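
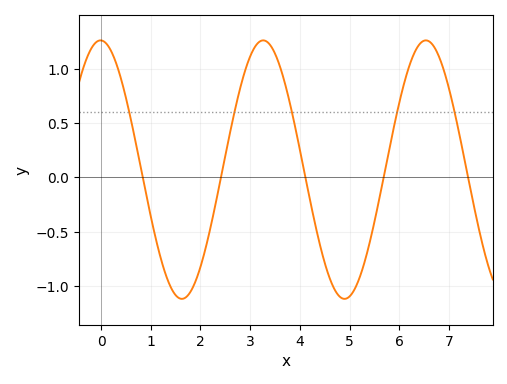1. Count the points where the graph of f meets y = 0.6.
5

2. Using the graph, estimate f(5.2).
-0.926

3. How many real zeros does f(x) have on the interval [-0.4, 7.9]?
5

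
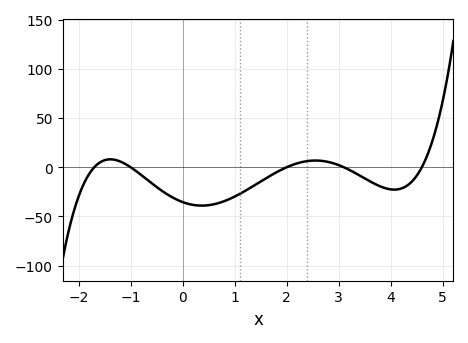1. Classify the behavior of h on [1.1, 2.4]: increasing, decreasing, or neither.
increasing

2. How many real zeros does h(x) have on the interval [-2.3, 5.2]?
5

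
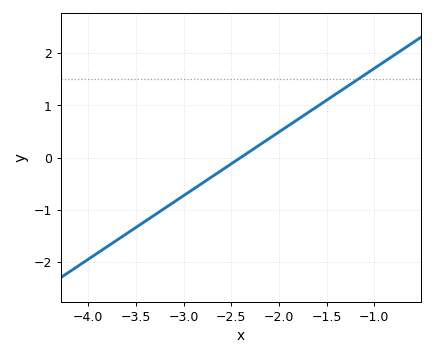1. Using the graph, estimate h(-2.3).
0.1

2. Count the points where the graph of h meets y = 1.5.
1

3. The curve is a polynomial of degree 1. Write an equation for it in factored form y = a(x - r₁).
y = 1.22(x + 2.4)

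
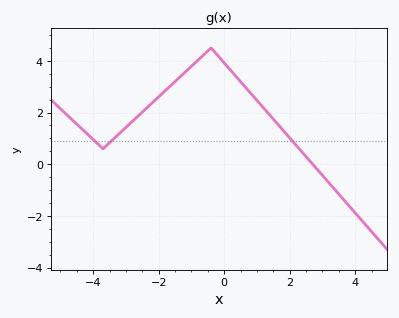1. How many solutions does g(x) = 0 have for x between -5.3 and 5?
1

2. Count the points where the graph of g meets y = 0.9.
3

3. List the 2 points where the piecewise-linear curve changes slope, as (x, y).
(-3.7, 0.6); (-0.4, 4.5)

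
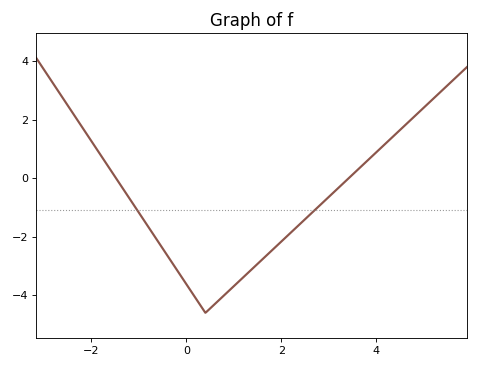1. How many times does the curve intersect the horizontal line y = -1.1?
2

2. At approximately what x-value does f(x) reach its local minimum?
0.4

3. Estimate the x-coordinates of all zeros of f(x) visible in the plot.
-1.4, 3.4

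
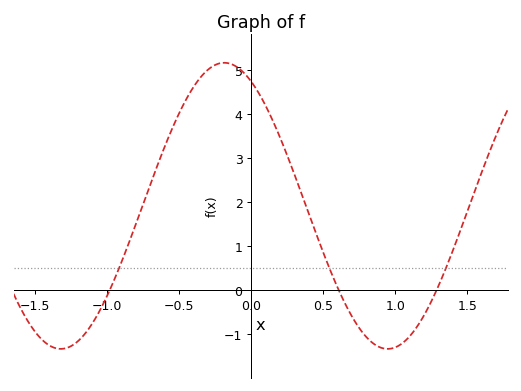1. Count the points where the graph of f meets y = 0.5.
3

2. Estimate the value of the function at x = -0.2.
5.2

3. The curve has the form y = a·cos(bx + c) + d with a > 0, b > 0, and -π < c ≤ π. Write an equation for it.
y = 3.25cos(2.8x + 0.52) + 1.92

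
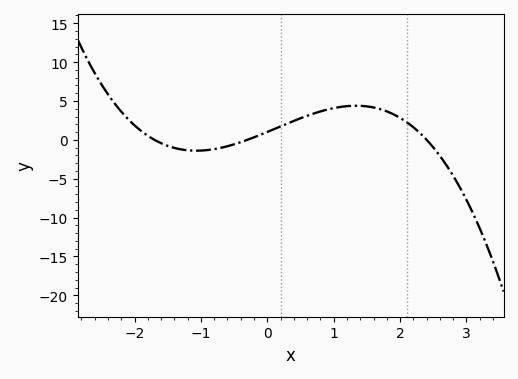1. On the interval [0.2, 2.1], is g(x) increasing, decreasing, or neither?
neither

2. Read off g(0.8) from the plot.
3.65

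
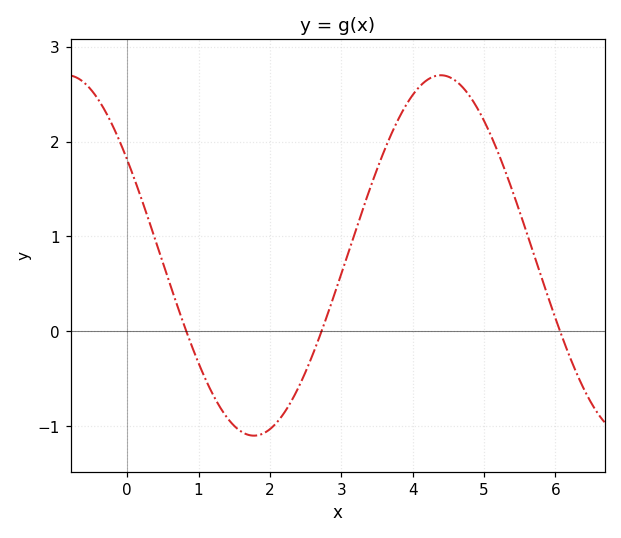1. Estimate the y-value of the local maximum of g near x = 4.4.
2.7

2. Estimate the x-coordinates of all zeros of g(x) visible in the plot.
0.83, 2.72, 6.07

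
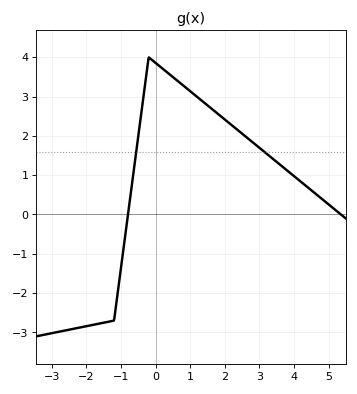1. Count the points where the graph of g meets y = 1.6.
2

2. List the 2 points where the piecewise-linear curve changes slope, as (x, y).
(-1.2, -2.7); (-0.2, 4)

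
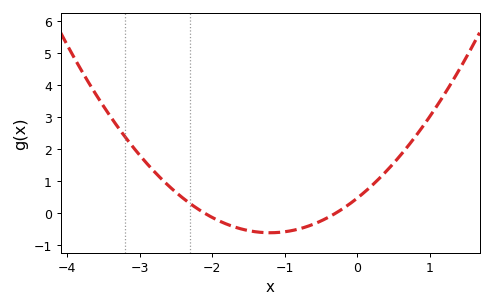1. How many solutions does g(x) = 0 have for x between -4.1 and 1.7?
2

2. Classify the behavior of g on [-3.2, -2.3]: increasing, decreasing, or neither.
decreasing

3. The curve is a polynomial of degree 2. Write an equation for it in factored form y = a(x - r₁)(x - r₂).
y = 0.75(x + 2.1)(x + 0.3)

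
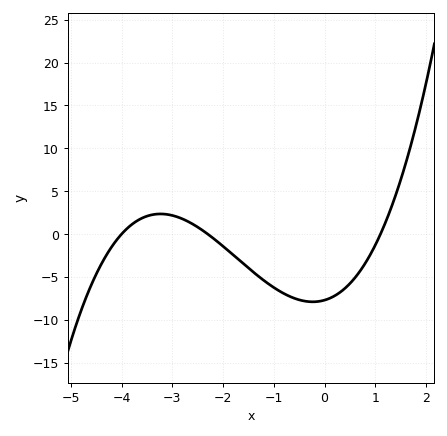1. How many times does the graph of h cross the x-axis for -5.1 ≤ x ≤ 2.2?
3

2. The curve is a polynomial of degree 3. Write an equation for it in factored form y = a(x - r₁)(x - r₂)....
y = 0.76(x + 4)(x + 2.3)(x - 1.1)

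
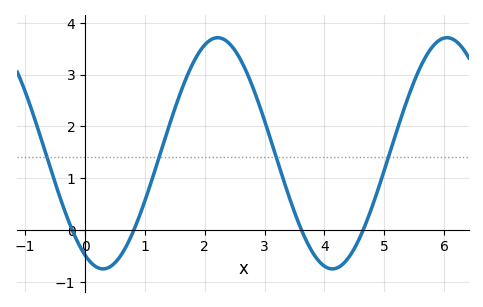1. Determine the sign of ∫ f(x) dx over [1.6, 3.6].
positive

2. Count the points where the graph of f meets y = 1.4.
4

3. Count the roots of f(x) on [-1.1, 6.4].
4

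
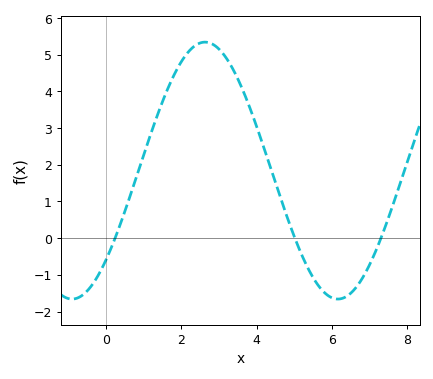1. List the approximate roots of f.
0.2, 5, 7.4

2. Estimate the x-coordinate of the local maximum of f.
2.6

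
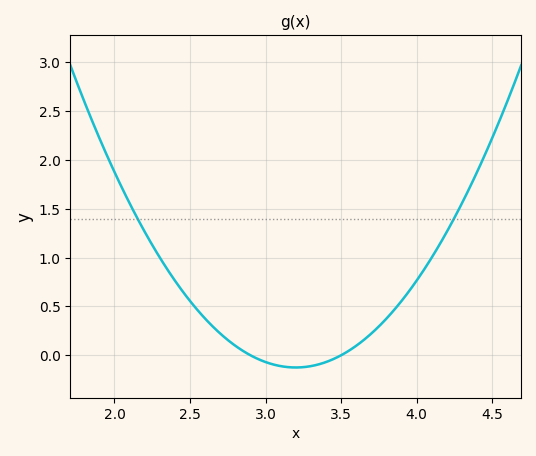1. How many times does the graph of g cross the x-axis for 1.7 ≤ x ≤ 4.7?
2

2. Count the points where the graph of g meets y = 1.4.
2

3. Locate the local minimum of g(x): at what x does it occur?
3.2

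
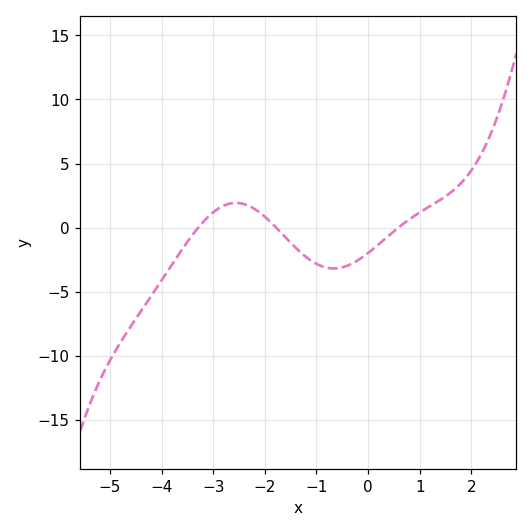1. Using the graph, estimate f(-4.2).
-5.5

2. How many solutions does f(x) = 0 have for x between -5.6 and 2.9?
3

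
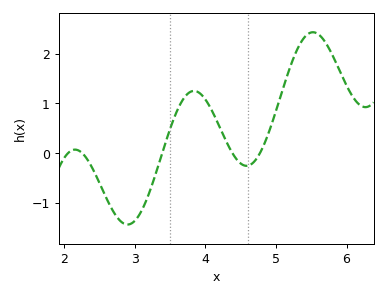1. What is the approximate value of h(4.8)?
0.075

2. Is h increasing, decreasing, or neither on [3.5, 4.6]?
neither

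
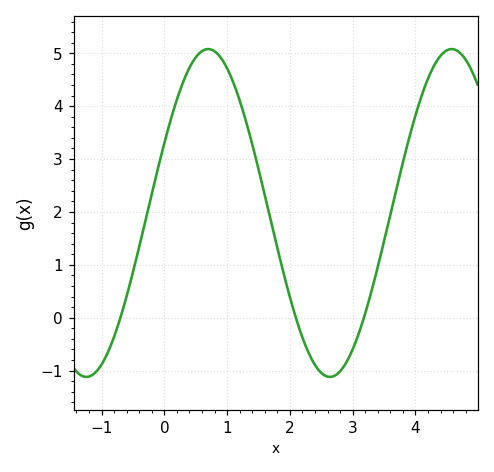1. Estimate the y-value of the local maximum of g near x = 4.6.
5.08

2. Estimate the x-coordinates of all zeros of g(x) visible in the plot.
-0.699, 2.1, 3.18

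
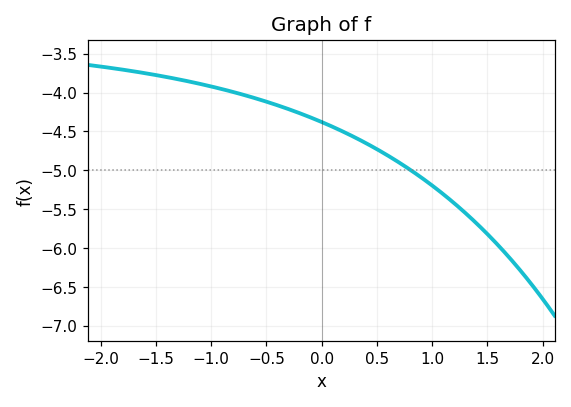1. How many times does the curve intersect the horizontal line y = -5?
1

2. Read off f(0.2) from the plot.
-4.5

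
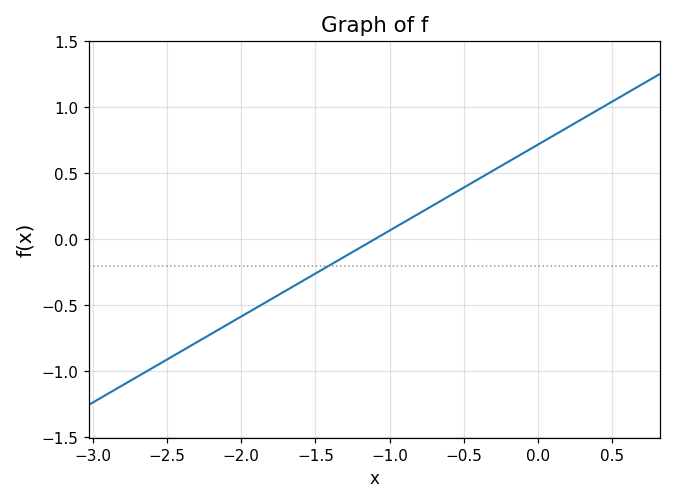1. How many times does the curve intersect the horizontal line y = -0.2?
1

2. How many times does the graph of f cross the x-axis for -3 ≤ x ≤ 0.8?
1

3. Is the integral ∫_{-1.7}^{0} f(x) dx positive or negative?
positive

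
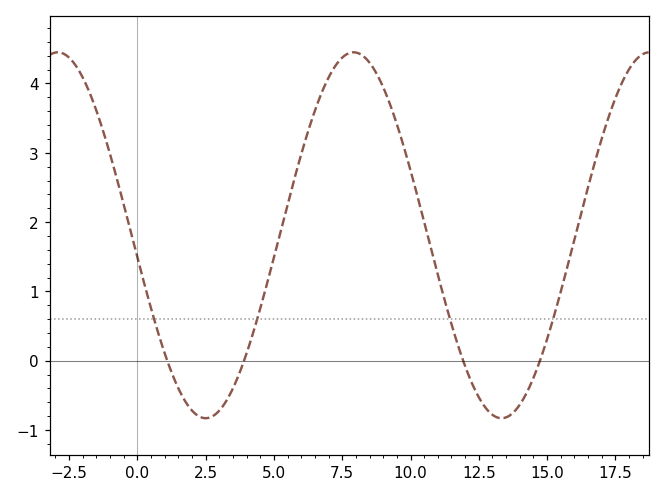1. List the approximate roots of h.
1.09, 3.91, 11.9, 14.7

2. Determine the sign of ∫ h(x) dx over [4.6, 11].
positive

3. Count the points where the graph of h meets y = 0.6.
4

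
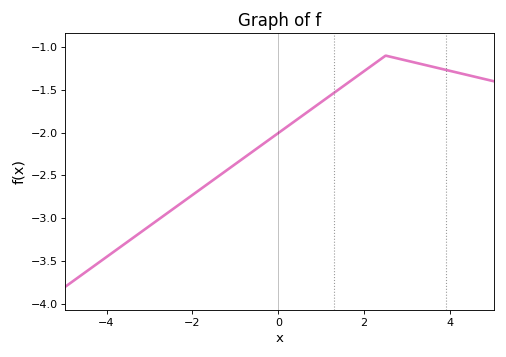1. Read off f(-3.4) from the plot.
-3.24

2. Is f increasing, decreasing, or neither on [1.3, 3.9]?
neither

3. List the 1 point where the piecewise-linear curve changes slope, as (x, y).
(2.5, -1.1)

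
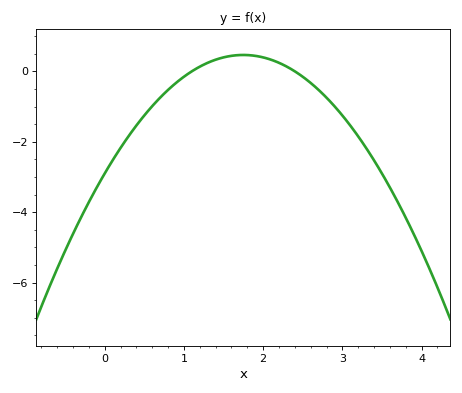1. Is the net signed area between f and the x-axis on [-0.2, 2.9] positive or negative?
negative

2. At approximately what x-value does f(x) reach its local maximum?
1.75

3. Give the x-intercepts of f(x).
1.1, 2.4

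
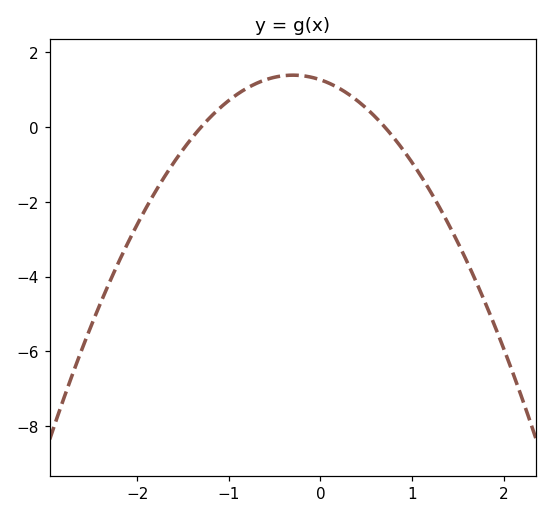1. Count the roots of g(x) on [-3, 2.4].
2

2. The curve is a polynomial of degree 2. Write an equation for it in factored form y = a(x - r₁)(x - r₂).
y = -1.38(x + 1.3)(x - 0.7)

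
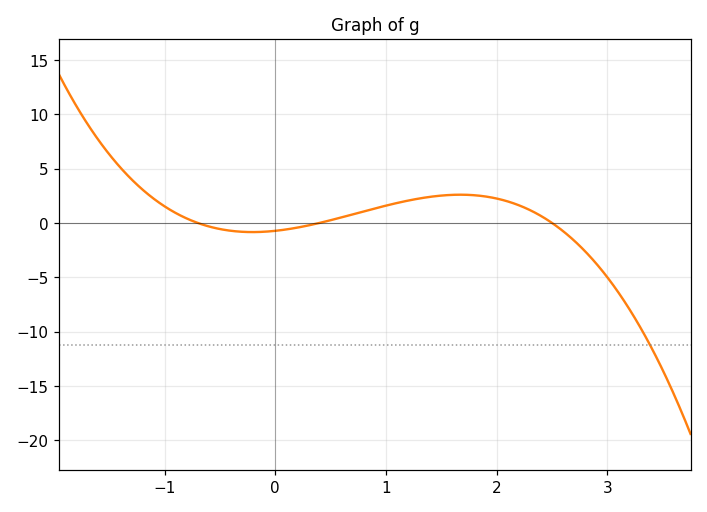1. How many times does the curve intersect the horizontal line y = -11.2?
1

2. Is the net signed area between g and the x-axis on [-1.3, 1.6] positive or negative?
positive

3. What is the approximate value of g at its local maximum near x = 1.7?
2.5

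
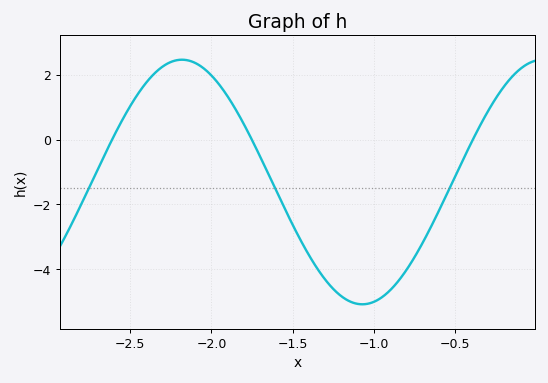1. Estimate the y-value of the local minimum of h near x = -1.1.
-5.08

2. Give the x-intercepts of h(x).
-2.61, -1.75, -0.391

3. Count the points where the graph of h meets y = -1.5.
3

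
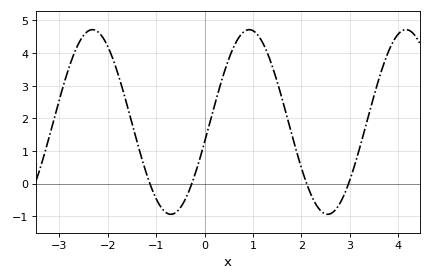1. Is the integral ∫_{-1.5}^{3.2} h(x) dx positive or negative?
positive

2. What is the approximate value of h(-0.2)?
0.272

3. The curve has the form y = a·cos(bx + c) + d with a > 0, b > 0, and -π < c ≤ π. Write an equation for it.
y = 2.83cos(1.94x - 1.79) + 1.89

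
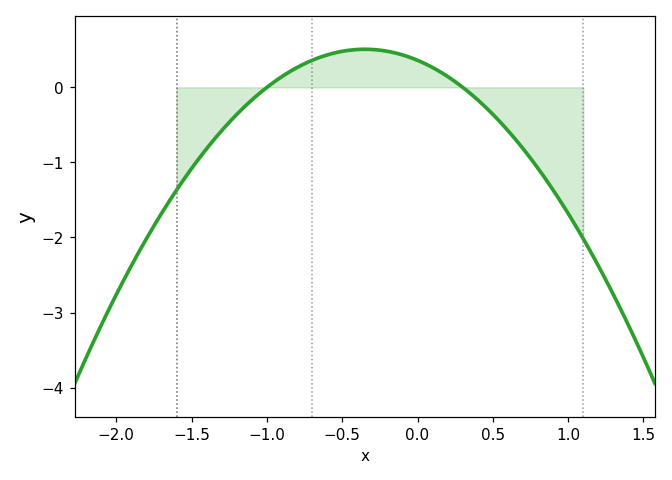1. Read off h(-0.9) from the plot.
0.144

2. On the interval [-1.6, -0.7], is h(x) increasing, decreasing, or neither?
increasing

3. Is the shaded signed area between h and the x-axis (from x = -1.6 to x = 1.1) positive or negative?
negative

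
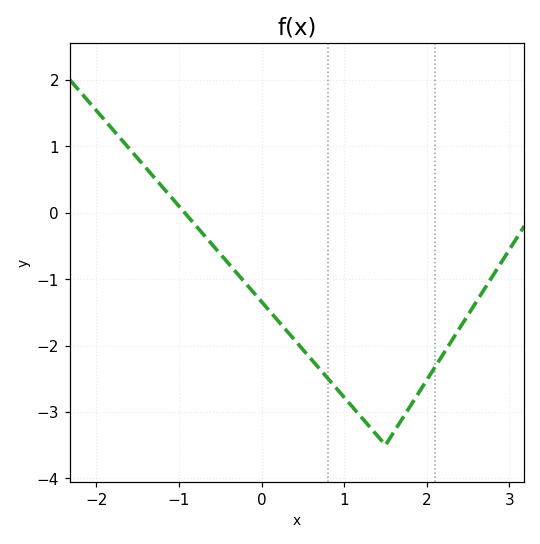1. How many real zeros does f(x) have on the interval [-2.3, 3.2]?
1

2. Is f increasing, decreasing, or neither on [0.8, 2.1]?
neither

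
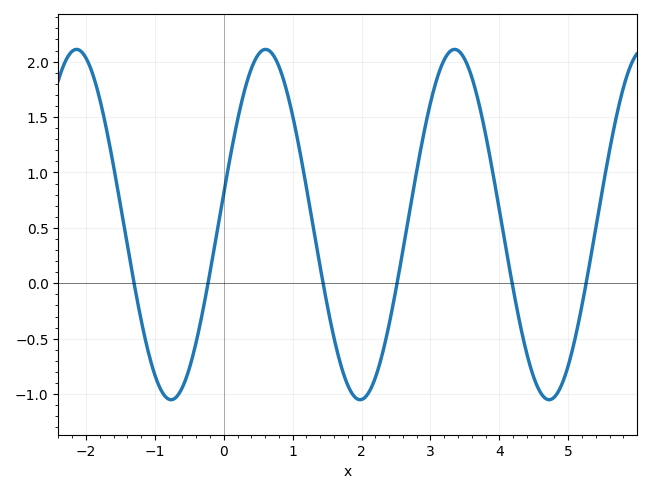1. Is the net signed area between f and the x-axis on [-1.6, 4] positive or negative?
positive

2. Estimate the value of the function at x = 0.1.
1.16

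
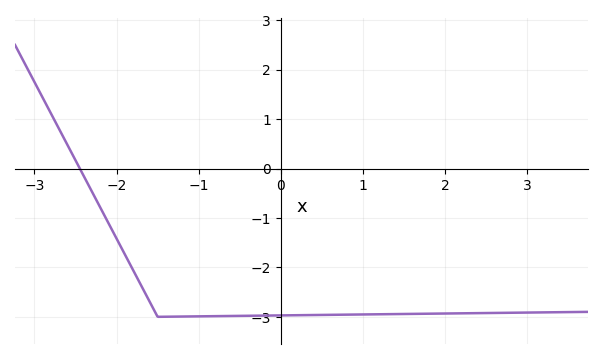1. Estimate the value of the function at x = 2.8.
-2.9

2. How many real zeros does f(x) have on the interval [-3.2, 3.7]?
1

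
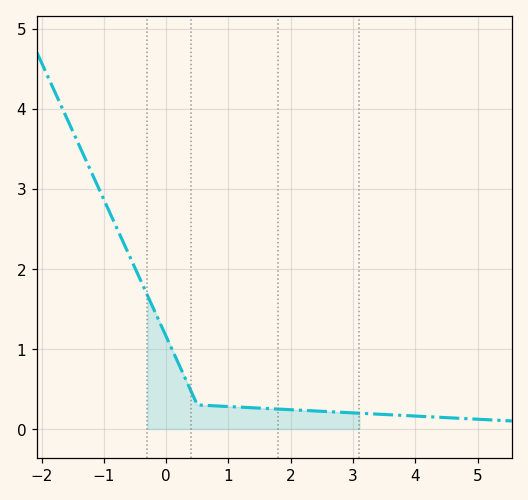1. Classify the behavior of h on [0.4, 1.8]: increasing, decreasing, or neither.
decreasing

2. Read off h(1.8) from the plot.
0.248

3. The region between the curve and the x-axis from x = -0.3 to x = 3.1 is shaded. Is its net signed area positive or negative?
positive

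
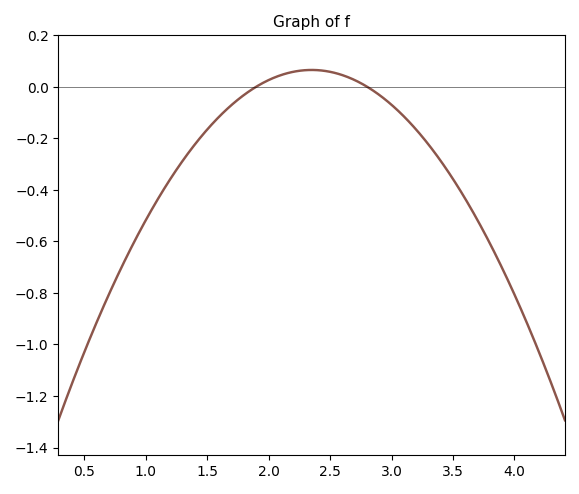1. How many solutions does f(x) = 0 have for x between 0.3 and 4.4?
2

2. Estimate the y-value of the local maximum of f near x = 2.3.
0.065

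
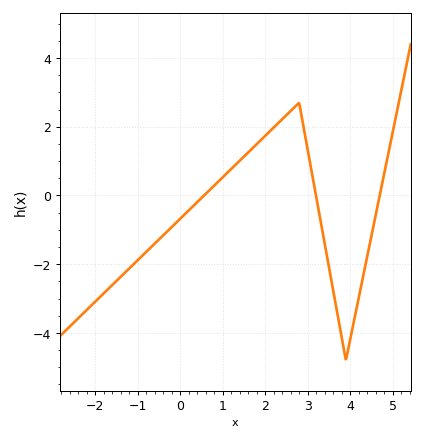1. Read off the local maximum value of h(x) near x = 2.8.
2.7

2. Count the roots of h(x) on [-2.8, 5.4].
3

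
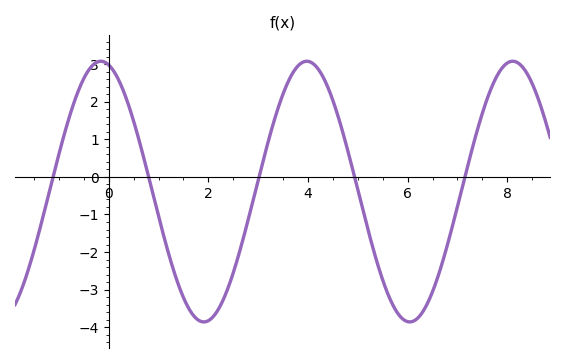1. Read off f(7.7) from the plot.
2.4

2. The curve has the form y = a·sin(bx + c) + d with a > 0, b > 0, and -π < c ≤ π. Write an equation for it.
y = 3.47sin(1.5x + 1.8) - 0.39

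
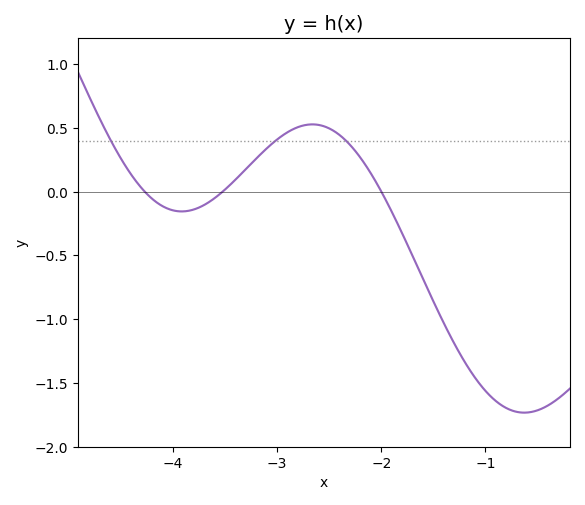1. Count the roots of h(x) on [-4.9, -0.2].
3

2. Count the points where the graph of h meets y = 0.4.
3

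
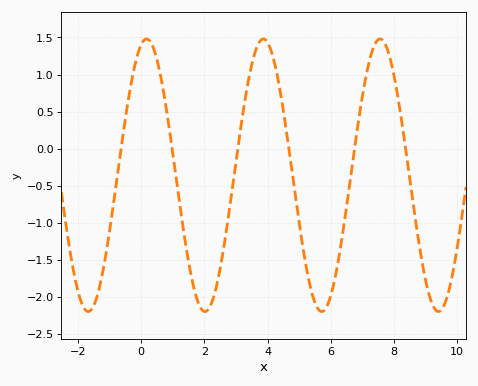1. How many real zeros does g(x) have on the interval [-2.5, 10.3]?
6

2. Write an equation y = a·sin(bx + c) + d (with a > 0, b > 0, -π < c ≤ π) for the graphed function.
y = 1.84sin(1.7x + 1.3) - 0.36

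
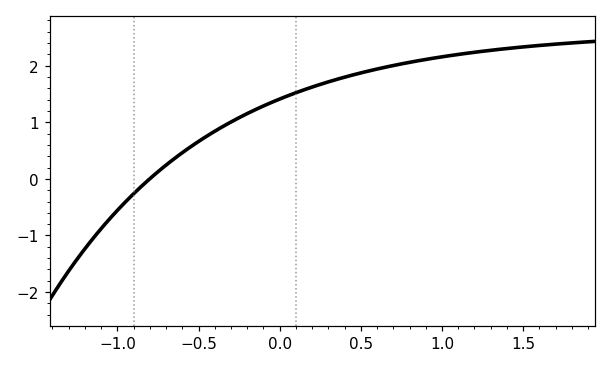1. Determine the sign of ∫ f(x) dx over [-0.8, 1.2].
positive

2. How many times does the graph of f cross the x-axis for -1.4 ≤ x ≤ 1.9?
1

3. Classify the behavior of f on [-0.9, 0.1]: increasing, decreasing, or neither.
increasing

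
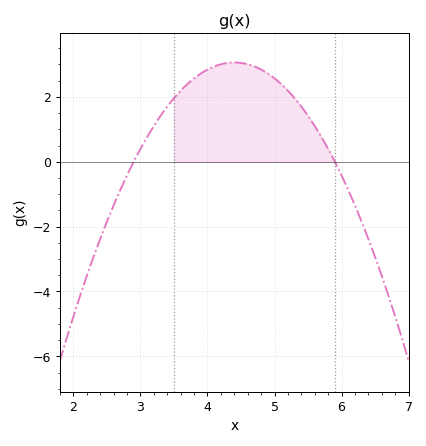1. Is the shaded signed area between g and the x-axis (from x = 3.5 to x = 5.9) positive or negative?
positive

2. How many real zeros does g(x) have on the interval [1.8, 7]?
2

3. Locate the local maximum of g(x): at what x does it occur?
4.4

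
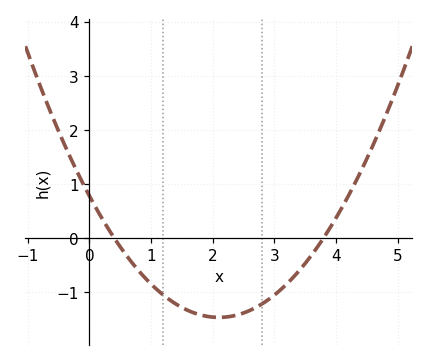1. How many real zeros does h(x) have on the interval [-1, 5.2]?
2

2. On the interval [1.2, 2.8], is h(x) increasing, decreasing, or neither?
neither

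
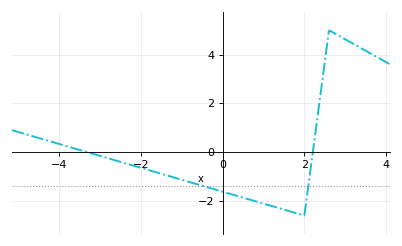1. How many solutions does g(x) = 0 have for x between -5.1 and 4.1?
2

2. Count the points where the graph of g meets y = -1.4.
2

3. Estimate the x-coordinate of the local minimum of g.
2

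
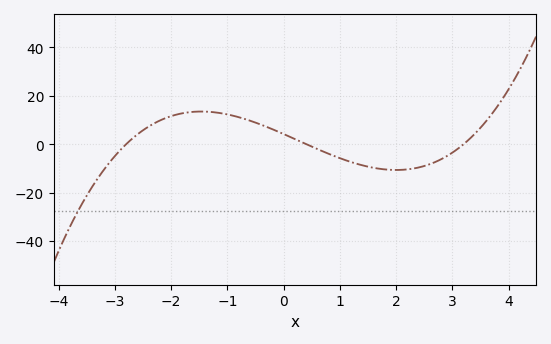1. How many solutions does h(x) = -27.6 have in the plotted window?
1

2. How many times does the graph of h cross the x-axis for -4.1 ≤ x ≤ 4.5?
3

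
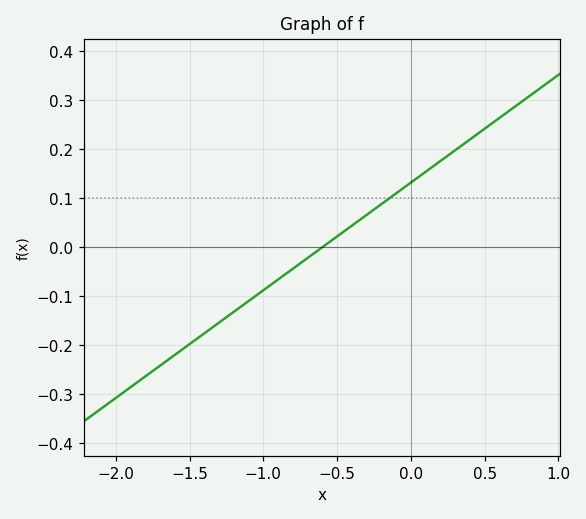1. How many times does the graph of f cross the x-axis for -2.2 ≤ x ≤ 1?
1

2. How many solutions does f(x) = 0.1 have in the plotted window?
1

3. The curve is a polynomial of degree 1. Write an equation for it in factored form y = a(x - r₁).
y = 0.22(x + 0.6)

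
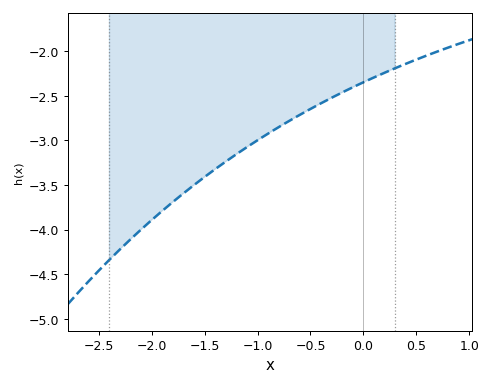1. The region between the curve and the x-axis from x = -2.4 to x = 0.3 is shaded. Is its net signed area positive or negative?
negative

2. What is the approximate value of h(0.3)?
-2.19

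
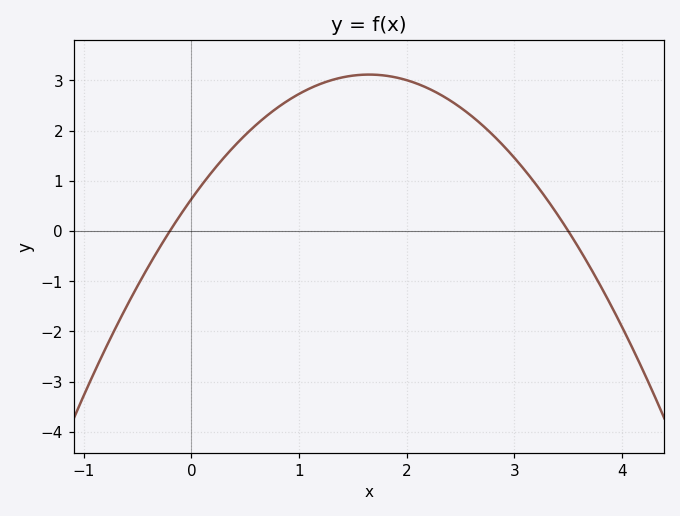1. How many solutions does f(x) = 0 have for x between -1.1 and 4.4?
2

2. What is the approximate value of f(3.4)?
0.3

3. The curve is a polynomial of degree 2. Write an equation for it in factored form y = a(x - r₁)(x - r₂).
y = -0.91(x + 0.2)(x - 3.5)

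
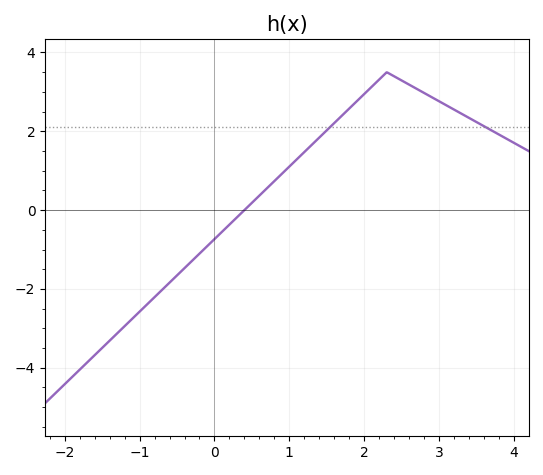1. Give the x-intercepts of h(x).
0.4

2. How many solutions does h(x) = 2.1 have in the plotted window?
2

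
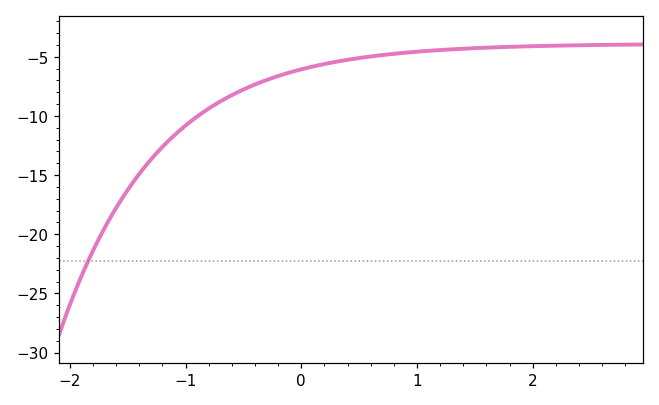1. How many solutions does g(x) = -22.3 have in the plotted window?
1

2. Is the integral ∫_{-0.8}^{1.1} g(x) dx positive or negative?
negative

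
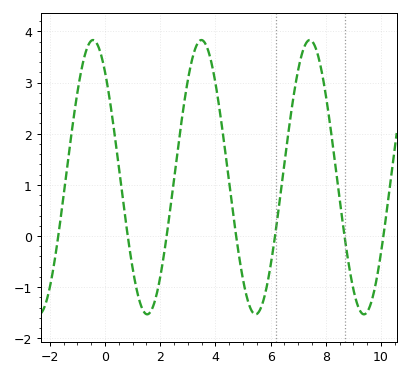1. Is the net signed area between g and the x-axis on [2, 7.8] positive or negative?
positive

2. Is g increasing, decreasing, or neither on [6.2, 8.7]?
neither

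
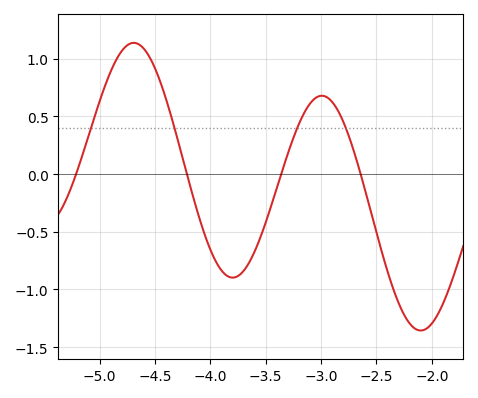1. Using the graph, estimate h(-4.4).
0.649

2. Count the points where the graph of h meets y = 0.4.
4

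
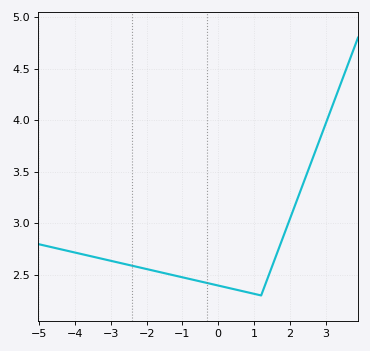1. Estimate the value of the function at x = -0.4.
2.43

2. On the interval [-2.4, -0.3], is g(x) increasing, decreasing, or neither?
decreasing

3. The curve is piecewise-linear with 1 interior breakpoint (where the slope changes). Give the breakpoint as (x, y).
(1.2, 2.3)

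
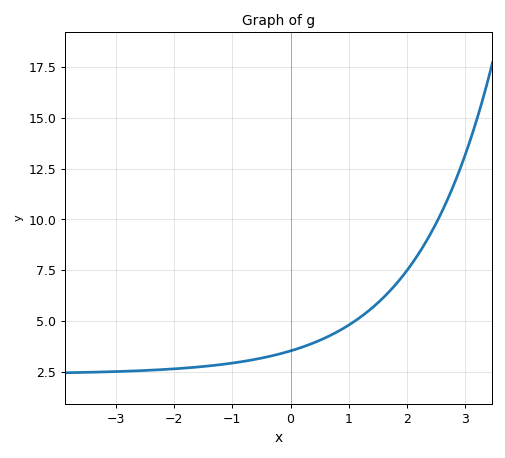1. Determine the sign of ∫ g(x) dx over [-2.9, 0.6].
positive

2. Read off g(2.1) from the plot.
7.8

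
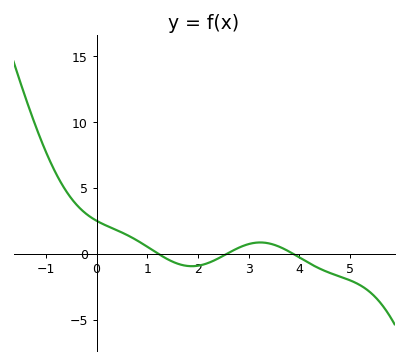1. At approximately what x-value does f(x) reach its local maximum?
3.2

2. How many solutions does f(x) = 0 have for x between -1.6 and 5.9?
3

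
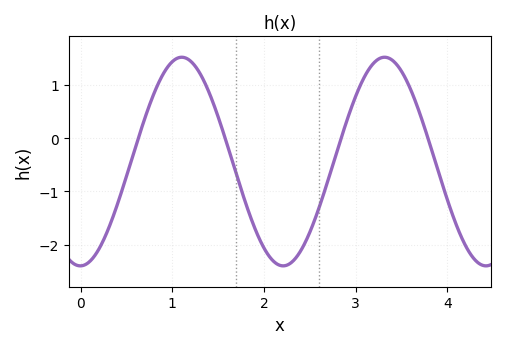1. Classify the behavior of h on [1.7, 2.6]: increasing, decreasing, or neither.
neither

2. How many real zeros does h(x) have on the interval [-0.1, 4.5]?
4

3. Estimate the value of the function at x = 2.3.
-2.3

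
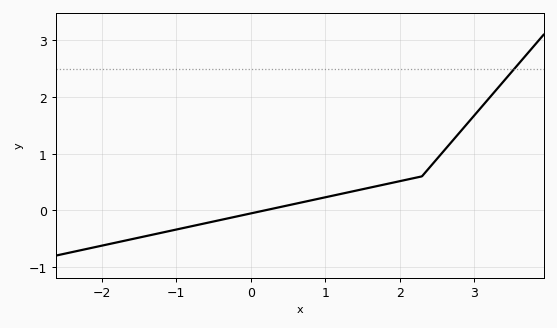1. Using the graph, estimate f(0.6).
0.117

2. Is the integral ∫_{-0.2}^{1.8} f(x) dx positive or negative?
positive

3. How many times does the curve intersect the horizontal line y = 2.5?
1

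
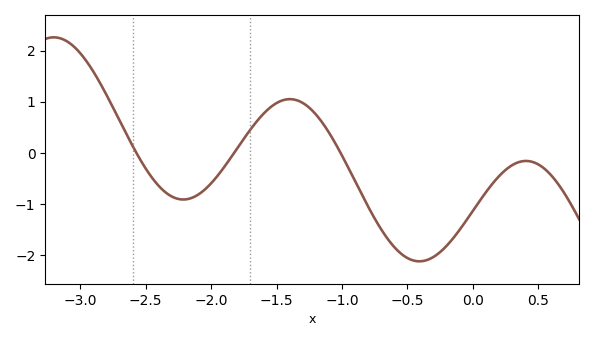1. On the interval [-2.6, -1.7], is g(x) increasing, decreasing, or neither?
neither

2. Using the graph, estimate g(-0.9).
-0.548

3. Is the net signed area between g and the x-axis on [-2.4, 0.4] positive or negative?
negative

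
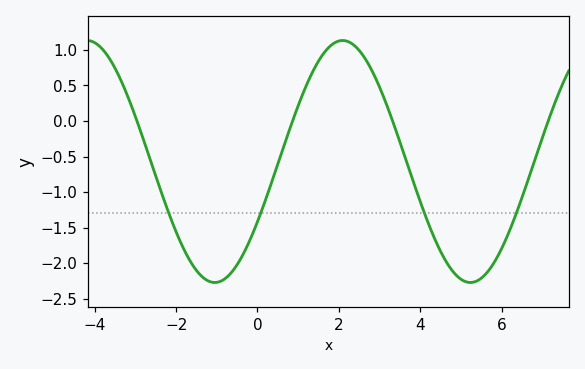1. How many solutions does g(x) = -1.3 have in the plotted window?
4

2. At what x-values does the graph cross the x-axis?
-3, 0.8, 3.4, 7.2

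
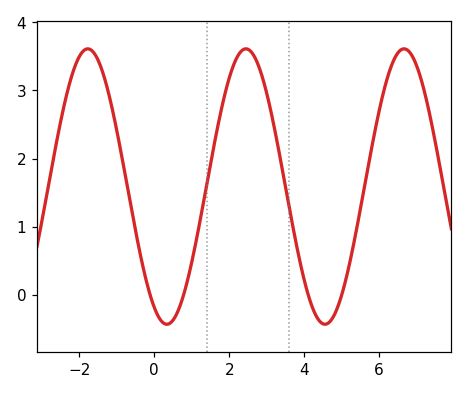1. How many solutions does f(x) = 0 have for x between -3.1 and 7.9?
4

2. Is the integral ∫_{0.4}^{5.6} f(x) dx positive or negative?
positive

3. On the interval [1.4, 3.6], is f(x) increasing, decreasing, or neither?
neither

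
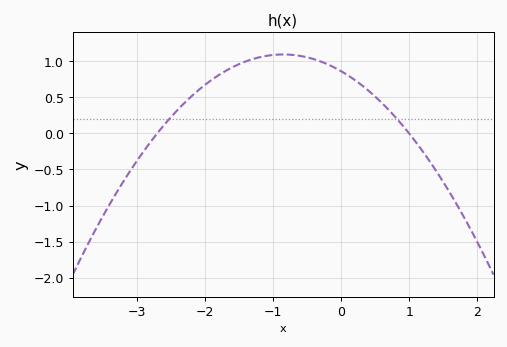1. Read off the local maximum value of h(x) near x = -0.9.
1.1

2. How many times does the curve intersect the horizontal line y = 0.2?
2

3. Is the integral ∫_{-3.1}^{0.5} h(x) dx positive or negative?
positive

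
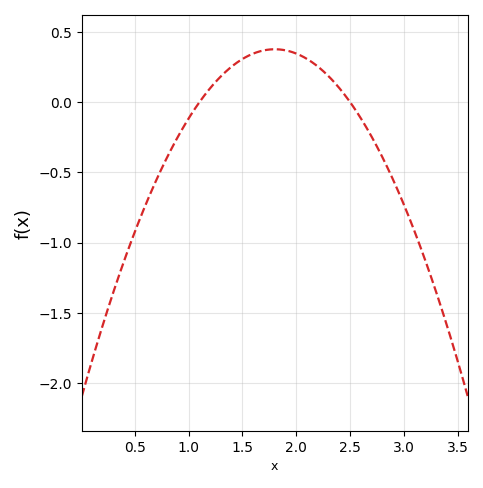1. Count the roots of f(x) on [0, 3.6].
2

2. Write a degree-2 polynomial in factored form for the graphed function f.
y = -0.77(x - 1.1)(x - 2.5)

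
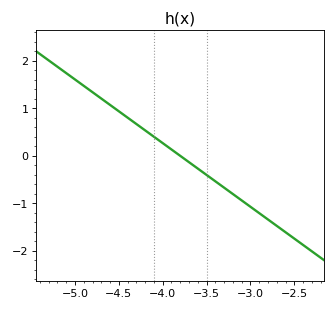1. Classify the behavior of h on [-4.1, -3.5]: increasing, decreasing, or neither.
decreasing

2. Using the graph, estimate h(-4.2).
0.536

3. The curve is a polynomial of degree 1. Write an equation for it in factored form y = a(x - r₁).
y = -1.34(x + 3.8)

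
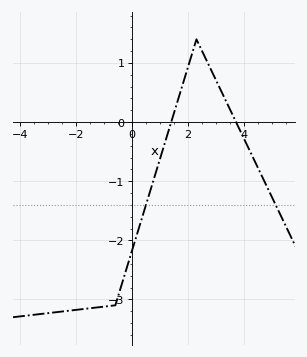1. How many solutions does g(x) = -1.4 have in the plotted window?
2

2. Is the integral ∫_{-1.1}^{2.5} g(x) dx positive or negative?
negative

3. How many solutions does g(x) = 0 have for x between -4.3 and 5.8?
2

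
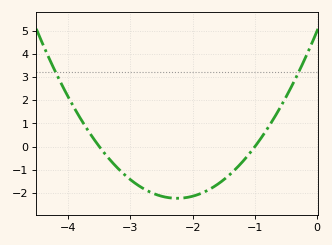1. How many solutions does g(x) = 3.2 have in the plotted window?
2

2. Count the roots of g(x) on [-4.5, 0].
2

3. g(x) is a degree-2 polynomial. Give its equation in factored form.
y = 1.42(x + 3.5)(x + 1)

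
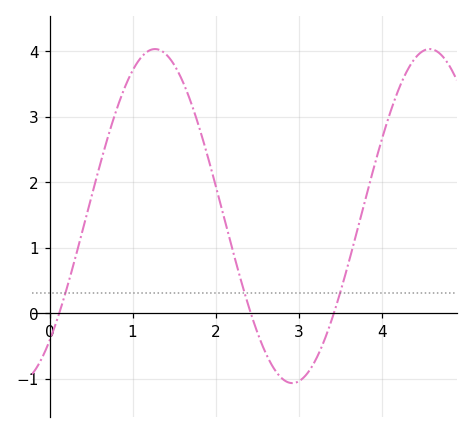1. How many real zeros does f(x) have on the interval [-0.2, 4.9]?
3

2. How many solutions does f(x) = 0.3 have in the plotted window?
3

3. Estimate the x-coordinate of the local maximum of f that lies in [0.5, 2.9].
1.27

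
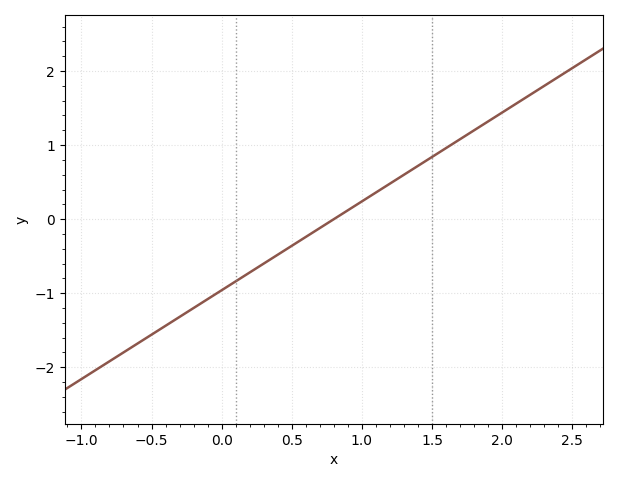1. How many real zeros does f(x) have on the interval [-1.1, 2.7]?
1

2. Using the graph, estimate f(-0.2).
-1.2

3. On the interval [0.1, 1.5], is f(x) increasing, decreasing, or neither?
increasing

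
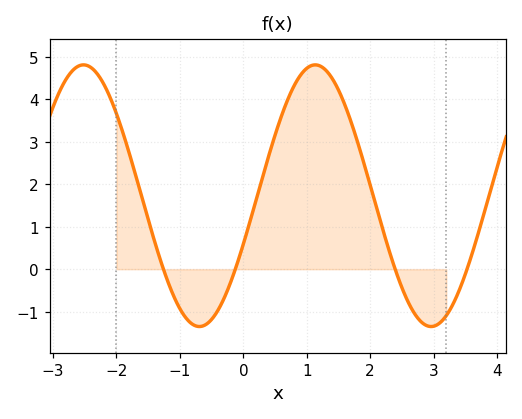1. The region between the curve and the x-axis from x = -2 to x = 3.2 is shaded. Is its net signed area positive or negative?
positive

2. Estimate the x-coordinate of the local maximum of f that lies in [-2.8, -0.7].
-2.52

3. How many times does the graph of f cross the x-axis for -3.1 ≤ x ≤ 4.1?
4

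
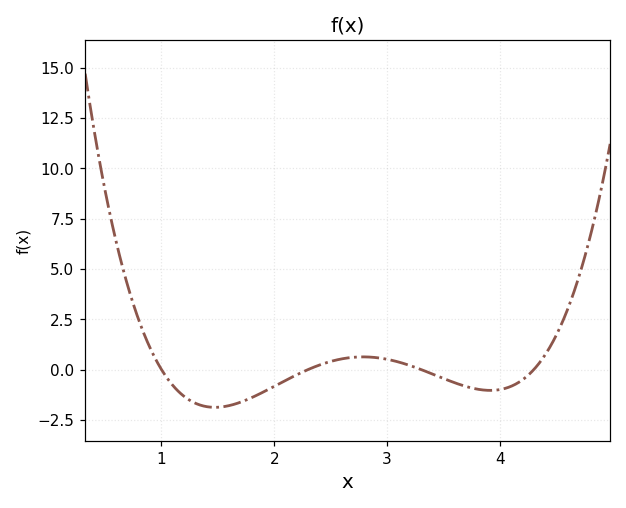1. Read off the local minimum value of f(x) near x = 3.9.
-1.04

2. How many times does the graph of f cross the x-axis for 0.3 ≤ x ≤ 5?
4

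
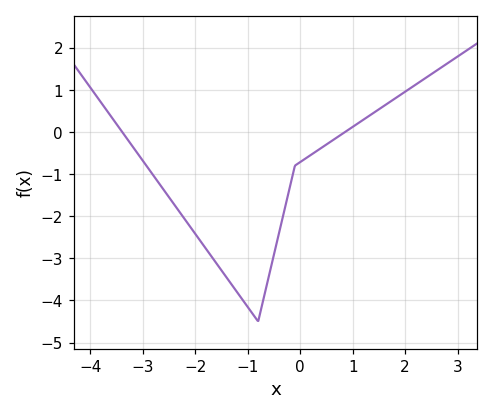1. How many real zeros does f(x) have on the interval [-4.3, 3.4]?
2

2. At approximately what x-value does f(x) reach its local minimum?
-0.801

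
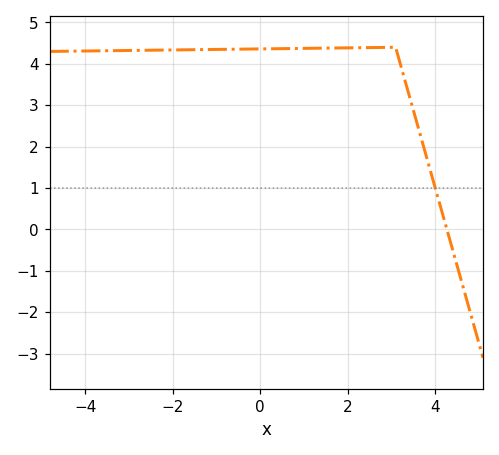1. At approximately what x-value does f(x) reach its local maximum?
3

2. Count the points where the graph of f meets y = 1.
1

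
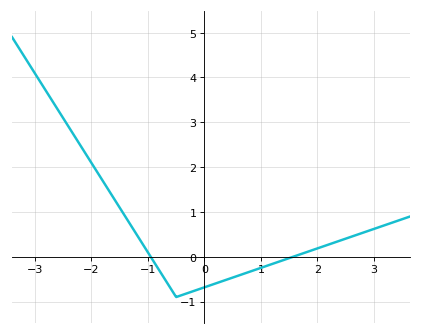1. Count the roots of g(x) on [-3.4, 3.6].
2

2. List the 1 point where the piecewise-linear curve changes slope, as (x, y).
(-0.5, -0.9)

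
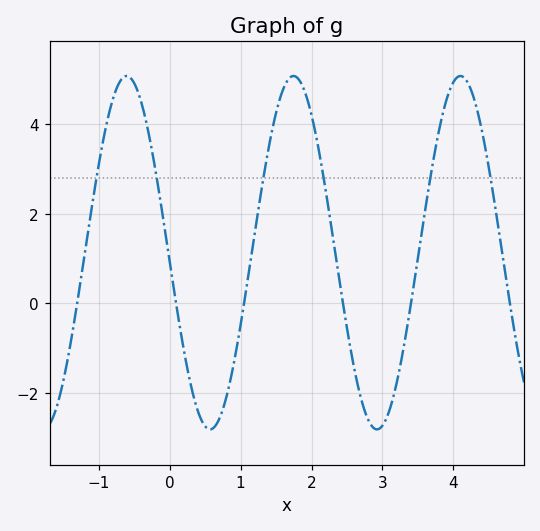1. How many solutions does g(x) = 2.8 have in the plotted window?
6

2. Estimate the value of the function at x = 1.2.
1.6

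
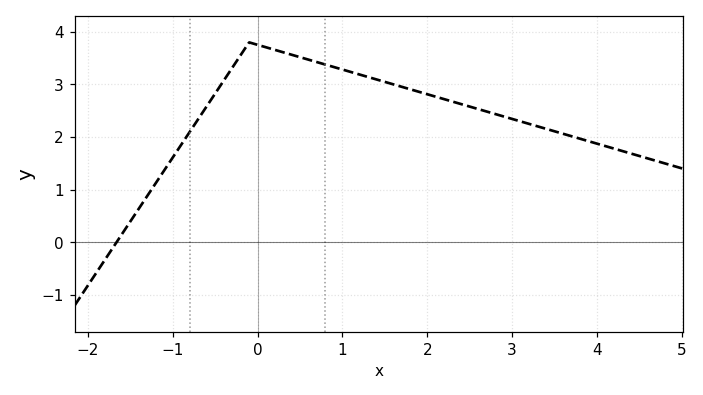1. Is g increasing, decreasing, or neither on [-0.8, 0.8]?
neither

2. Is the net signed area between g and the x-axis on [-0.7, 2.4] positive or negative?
positive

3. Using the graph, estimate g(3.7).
2.02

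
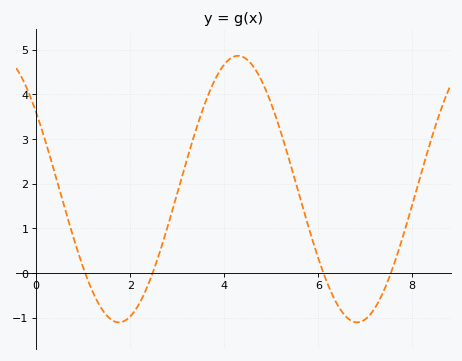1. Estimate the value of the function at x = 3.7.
4.1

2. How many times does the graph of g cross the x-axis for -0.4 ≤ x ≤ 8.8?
4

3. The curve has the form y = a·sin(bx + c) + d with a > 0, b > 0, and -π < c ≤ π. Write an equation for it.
y = 2.98sin(1.2x + 2.5) + 1.88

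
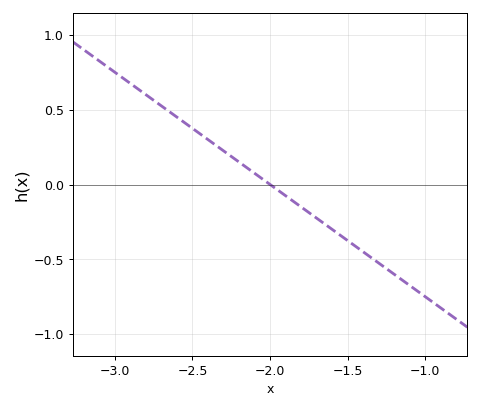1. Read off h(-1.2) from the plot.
-0.6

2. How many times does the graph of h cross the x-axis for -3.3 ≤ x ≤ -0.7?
1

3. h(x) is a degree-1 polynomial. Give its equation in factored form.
y = -0.75(x + 2)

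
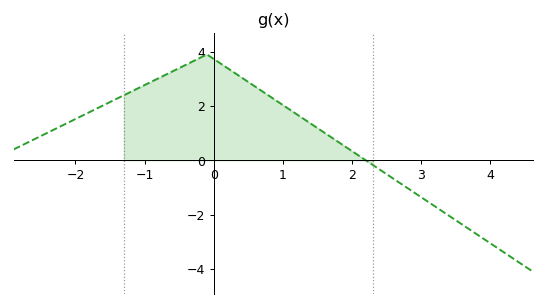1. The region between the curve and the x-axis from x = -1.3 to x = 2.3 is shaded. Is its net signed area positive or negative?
positive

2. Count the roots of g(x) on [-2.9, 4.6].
1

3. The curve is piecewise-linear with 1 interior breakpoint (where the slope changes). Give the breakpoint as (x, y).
(-0.1, 3.9)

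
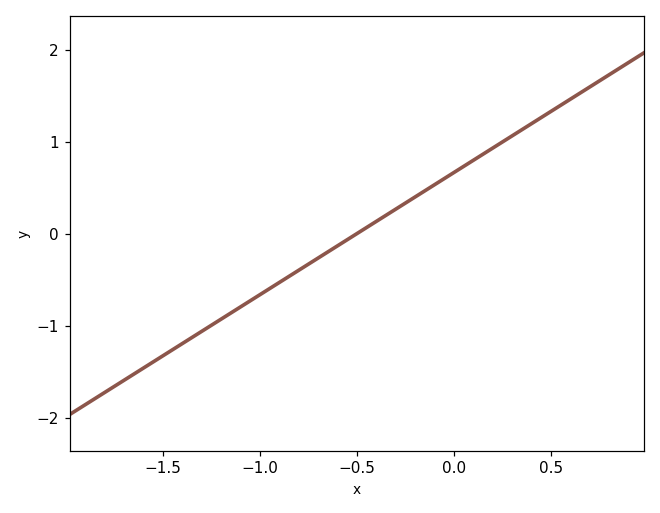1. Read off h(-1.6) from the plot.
-1.46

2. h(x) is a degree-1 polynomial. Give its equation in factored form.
y = 1.33(x + 0.5)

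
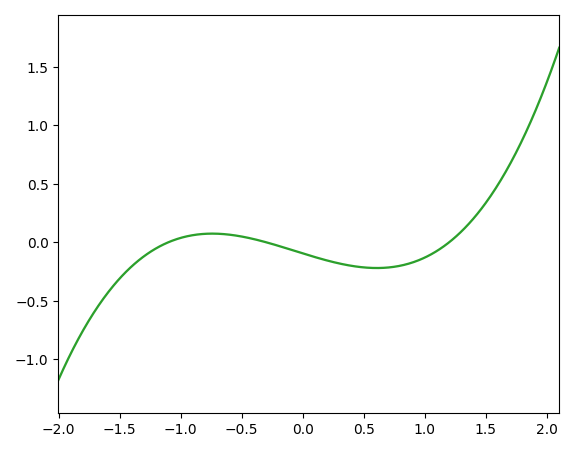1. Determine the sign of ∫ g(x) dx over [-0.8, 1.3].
negative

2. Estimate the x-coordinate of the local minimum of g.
0.608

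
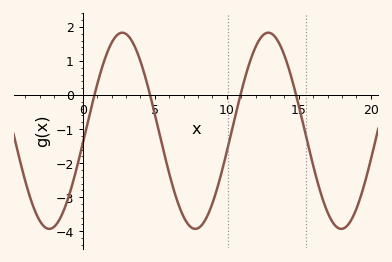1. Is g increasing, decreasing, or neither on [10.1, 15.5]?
neither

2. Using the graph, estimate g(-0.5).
-2.3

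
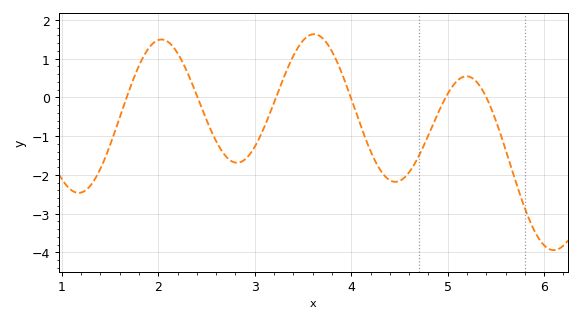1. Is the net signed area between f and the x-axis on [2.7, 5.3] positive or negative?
negative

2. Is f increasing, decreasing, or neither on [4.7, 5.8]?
neither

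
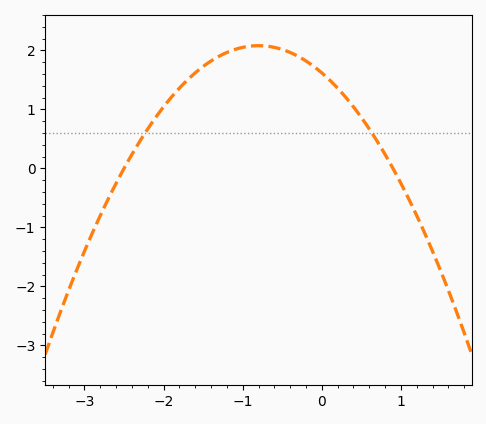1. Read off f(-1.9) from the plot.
1.21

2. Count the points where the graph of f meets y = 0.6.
2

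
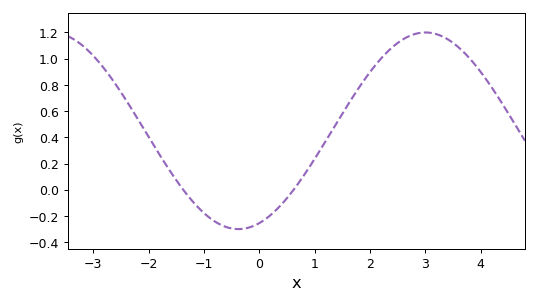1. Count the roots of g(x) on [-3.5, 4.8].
2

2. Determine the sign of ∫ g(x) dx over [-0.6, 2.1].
positive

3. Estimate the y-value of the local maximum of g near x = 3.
1.2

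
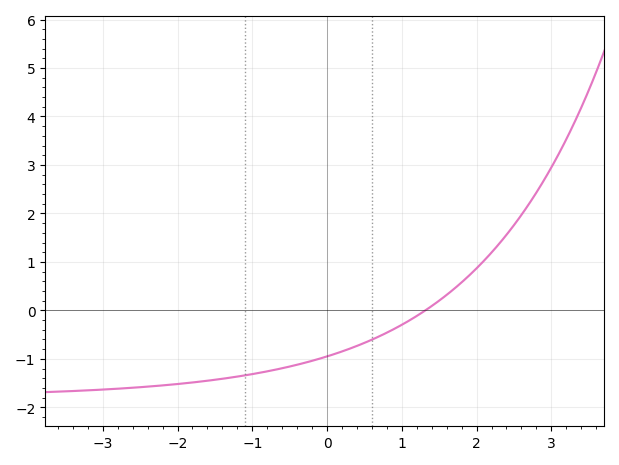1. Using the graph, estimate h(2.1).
1.03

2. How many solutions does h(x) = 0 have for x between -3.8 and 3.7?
1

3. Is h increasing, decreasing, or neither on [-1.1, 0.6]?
increasing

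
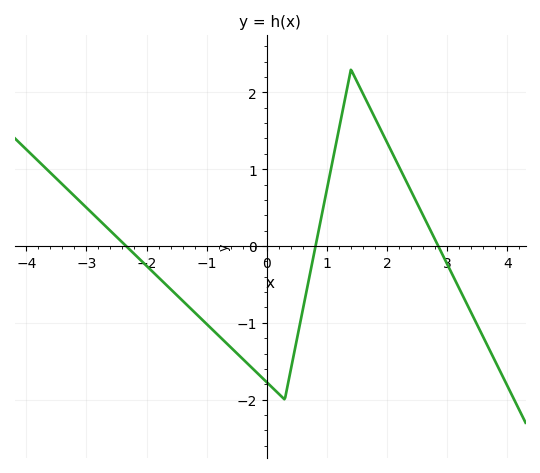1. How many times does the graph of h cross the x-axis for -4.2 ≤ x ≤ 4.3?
3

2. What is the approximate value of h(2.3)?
0.9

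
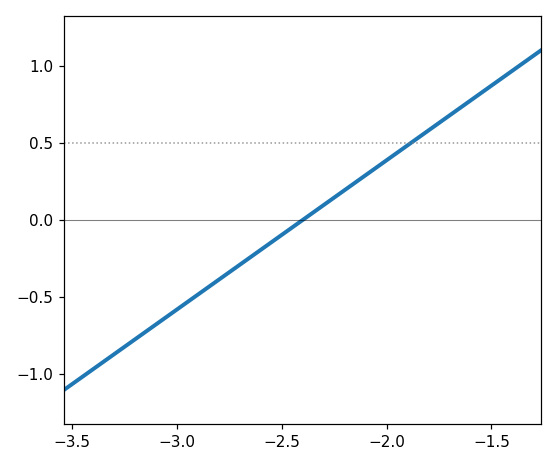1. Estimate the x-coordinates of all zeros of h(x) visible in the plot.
-2.4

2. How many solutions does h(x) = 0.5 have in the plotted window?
1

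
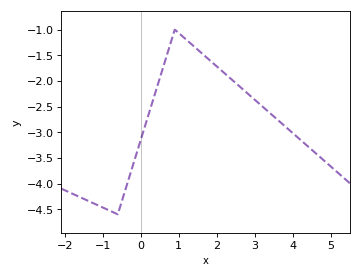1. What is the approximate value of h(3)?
-2.35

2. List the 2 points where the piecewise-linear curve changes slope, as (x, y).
(-0.6, -4.6); (0.9, -1)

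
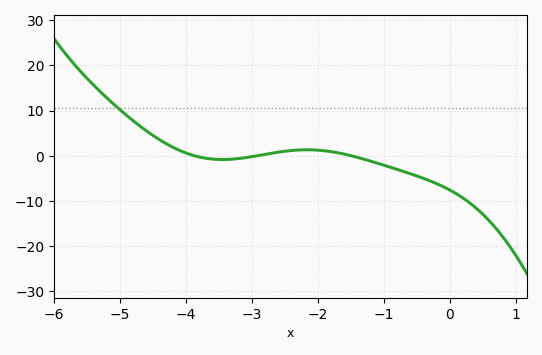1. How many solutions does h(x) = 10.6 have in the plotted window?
1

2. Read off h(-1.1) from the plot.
-2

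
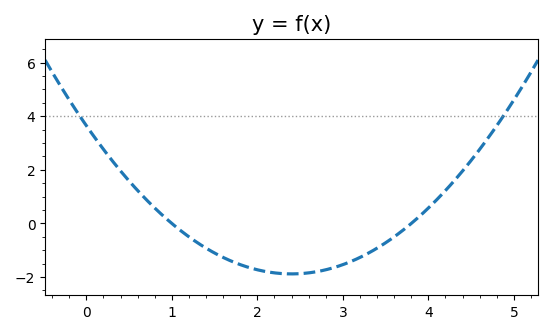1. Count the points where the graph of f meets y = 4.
2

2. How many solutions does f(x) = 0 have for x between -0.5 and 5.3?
2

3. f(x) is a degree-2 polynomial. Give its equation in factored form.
y = 0.96(x - 1)(x - 3.8)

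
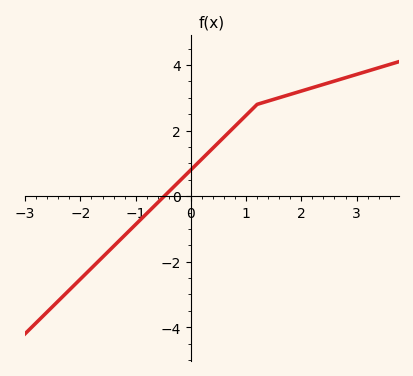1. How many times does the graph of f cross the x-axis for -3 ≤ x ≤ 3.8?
1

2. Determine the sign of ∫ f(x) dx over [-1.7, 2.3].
positive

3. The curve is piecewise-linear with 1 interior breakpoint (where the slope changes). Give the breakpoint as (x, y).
(1.2, 2.8)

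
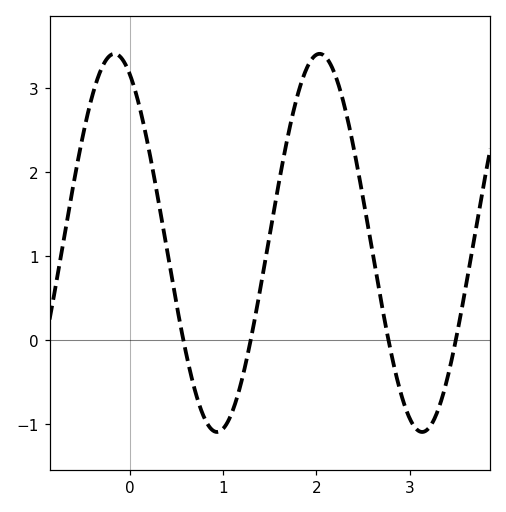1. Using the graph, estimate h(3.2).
-1.1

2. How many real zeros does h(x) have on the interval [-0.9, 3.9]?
4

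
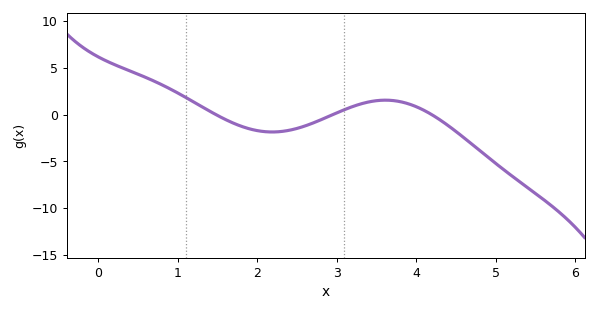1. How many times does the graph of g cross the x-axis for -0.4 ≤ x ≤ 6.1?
3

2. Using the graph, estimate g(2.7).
-0.915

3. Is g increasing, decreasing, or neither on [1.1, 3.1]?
neither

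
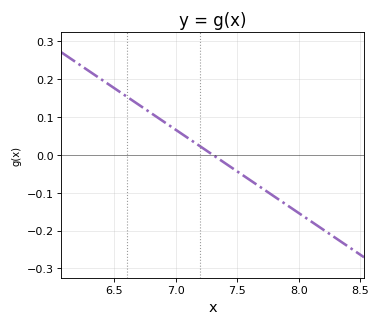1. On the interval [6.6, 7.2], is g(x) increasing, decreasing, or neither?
decreasing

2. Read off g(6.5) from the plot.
0.176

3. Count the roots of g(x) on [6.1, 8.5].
1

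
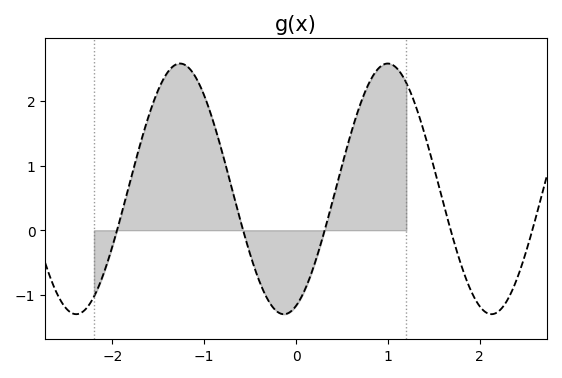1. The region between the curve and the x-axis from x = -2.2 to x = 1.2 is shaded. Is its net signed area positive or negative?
positive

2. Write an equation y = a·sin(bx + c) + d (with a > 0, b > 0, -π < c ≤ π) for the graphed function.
y = 1.94sin(2.78x - 1.2) + 0.64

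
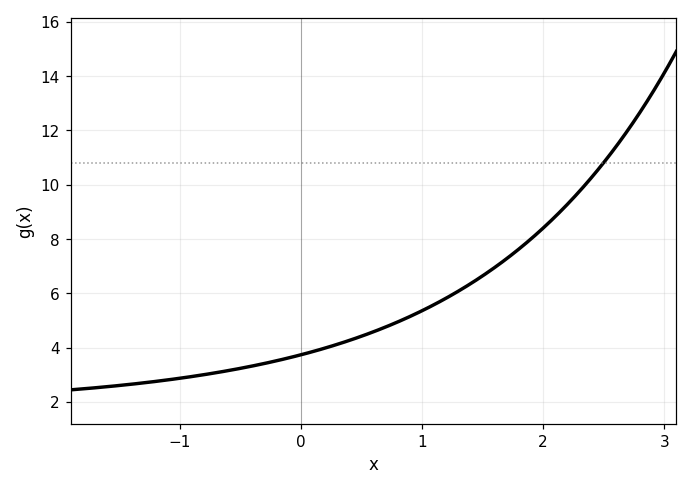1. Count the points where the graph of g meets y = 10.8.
1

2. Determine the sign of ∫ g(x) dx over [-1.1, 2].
positive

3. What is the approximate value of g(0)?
3.8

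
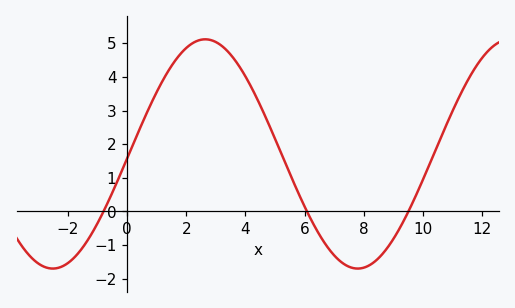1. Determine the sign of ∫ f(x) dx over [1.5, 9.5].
positive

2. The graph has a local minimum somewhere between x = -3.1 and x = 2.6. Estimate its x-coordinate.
-2.6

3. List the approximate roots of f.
-0.8, 6, 9.6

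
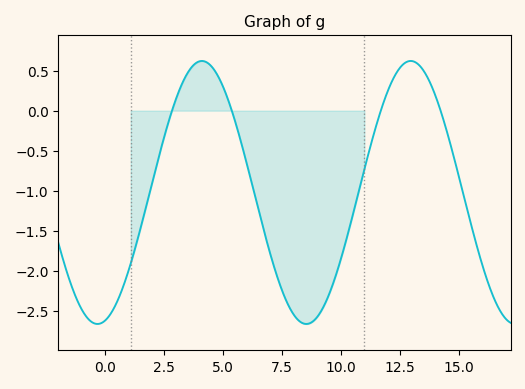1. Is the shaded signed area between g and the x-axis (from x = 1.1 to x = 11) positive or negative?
negative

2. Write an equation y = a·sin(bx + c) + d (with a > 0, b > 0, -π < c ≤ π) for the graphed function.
y = 1.64sin(0.71x - 1.35) - 1.02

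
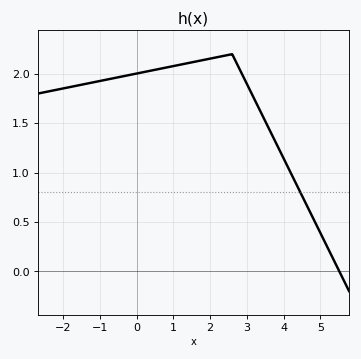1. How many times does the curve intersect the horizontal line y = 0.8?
1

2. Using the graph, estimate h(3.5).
1.52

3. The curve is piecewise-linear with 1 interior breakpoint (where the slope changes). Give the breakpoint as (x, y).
(2.6, 2.2)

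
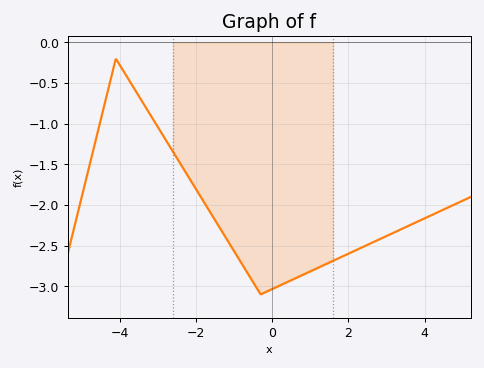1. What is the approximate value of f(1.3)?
-2.75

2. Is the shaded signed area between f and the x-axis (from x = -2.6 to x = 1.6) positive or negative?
negative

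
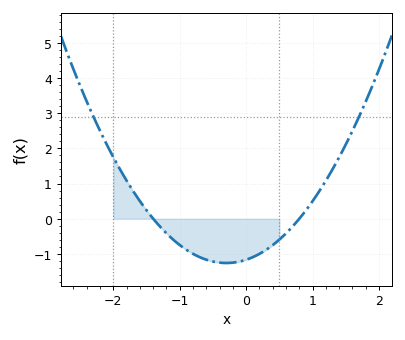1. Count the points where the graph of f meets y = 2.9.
2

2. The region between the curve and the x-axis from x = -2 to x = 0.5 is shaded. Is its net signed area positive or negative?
negative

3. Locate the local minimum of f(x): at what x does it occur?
-0.3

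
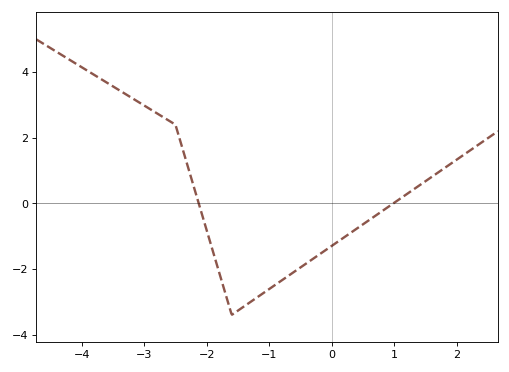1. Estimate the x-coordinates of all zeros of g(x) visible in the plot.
-2.1, 1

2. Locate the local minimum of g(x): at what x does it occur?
-1.6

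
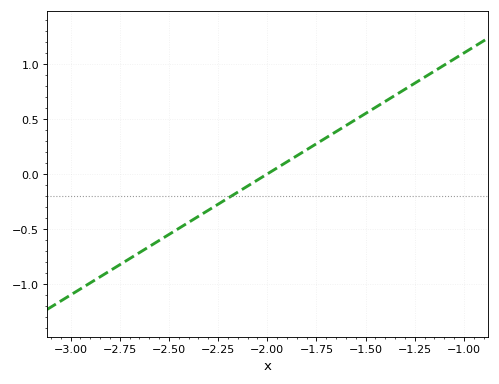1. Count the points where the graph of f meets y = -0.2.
1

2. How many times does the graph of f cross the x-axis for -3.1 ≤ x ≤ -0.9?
1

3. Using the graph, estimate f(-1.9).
0.11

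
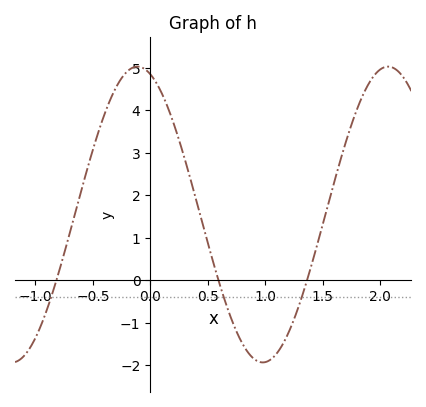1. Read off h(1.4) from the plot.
0.3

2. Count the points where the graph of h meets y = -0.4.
3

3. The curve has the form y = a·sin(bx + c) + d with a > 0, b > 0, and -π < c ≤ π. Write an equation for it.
y = 3.48sin(2.9x + 1.9) + 1.55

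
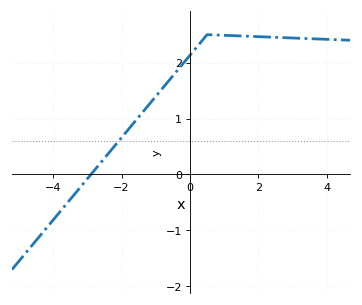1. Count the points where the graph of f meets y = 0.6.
1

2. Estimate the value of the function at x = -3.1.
-0.152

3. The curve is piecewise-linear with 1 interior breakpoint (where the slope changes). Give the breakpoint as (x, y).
(0.5, 2.5)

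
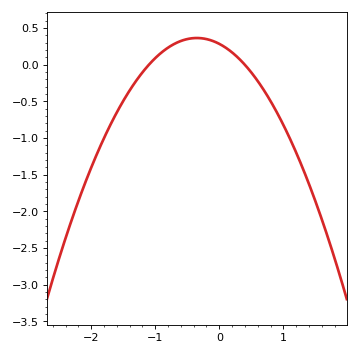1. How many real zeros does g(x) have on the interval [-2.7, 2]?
2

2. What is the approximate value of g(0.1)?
0.234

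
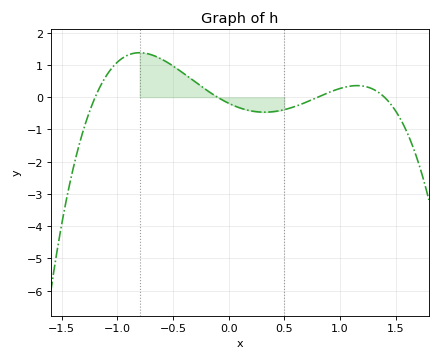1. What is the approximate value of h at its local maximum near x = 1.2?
0.4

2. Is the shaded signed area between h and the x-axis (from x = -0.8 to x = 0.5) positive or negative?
positive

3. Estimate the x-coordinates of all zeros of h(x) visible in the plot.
-1.2, -0.1, 0.8, 1.4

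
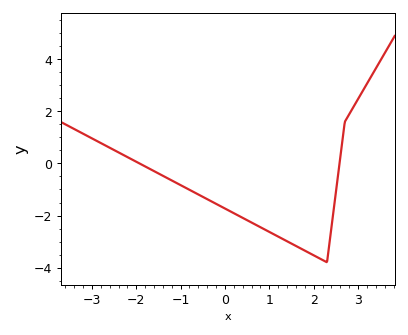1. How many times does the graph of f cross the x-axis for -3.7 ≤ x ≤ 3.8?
2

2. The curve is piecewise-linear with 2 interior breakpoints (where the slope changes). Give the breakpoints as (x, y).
(2.3, -3.8); (2.7, 1.6)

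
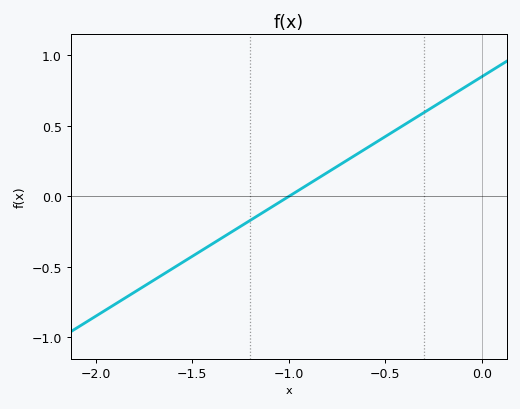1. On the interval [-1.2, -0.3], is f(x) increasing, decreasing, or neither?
increasing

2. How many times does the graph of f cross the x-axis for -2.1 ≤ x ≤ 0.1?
1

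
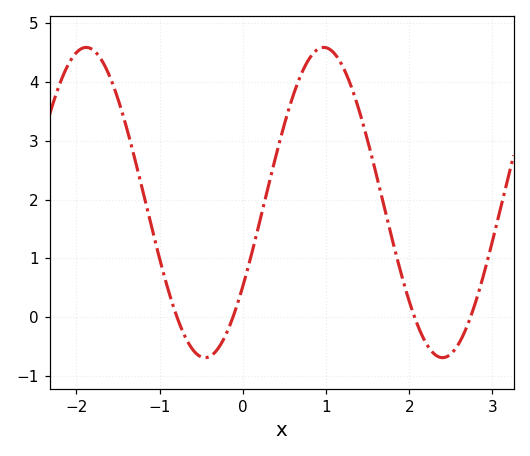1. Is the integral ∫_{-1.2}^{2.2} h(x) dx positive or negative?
positive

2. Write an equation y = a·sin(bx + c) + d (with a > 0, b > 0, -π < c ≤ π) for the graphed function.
y = 2.64sin(2.2x - 0.57) + 1.95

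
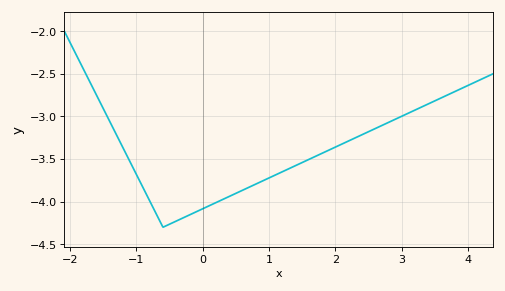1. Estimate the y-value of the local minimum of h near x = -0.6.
-4.3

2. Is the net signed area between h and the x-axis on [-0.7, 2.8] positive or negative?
negative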